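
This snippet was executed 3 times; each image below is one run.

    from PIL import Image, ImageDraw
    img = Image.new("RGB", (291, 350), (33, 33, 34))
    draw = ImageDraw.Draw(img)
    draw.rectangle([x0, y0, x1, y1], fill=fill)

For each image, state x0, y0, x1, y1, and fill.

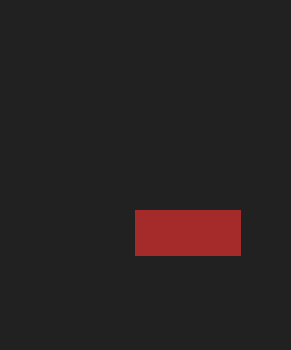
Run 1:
x0 = 135, y0 = 210, x1 = 240, y1 = 255, fill = 'brown'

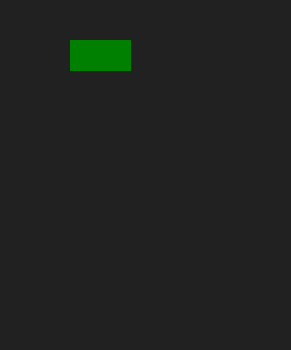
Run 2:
x0 = 70; y0 = 40; x1 = 130; y1 = 70; fill = 'green'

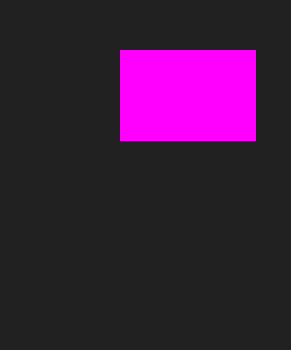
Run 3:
x0 = 120, y0 = 50, x1 = 255, y1 = 140, fill = 'magenta'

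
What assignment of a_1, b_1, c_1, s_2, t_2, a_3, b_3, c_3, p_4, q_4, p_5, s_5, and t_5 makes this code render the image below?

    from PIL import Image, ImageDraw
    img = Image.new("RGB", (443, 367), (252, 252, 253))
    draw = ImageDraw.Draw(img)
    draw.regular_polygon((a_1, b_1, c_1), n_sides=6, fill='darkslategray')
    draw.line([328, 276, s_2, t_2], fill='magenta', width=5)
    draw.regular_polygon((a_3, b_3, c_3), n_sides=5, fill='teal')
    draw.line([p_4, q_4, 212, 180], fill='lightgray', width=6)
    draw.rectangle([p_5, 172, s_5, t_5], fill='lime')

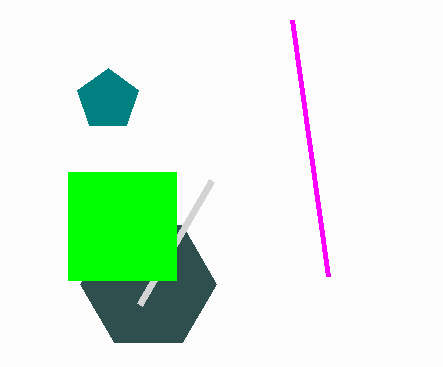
a_1 = 148; b_1 = 284; c_1 = 68; s_2 = 292; t_2 = 20; a_3 = 108; b_3 = 100; c_3 = 32; p_4 = 140; q_4 = 304; p_5 = 68; s_5 = 176; t_5 = 280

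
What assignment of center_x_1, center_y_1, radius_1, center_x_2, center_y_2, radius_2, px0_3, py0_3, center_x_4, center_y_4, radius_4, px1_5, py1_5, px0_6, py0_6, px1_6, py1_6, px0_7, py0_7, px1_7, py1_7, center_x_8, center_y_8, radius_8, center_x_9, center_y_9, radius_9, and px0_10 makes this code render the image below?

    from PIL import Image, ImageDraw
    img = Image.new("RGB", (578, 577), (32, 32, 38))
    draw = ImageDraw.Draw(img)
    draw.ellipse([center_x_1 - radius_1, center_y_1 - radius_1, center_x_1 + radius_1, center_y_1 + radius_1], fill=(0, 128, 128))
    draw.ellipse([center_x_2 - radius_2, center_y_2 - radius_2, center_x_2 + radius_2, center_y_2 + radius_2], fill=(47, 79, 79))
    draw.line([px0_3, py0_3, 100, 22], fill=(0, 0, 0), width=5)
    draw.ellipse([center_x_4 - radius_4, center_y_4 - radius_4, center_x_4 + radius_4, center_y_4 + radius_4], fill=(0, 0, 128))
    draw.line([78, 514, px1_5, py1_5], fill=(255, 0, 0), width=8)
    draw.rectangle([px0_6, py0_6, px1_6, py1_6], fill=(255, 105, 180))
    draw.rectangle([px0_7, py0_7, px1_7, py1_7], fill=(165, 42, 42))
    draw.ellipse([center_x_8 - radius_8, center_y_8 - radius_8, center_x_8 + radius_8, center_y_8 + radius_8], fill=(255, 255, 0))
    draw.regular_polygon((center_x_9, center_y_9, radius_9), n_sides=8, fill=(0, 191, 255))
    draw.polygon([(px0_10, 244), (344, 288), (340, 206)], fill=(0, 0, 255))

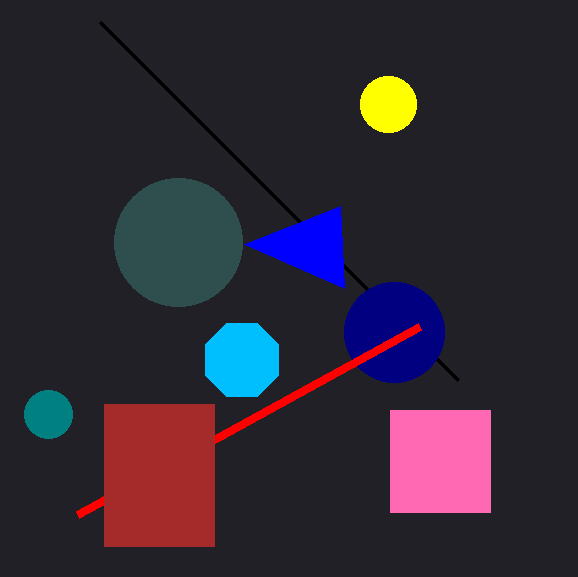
center_x_1 = 48, center_y_1 = 414, radius_1 = 24, center_x_2 = 178, center_y_2 = 242, radius_2 = 64, px0_3 = 458, py0_3 = 380, center_x_4 = 394, center_y_4 = 332, radius_4 = 50, px1_5 = 420, py1_5 = 326, px0_6 = 390, py0_6 = 410, px1_6 = 490, py1_6 = 512, px0_7 = 104, py0_7 = 404, px1_7 = 214, py1_7 = 546, center_x_8 = 388, center_y_8 = 104, radius_8 = 28, center_x_9 = 242, center_y_9 = 360, radius_9 = 40, px0_10 = 244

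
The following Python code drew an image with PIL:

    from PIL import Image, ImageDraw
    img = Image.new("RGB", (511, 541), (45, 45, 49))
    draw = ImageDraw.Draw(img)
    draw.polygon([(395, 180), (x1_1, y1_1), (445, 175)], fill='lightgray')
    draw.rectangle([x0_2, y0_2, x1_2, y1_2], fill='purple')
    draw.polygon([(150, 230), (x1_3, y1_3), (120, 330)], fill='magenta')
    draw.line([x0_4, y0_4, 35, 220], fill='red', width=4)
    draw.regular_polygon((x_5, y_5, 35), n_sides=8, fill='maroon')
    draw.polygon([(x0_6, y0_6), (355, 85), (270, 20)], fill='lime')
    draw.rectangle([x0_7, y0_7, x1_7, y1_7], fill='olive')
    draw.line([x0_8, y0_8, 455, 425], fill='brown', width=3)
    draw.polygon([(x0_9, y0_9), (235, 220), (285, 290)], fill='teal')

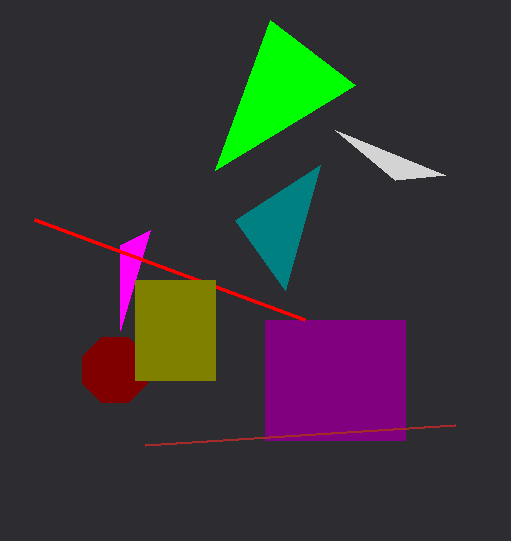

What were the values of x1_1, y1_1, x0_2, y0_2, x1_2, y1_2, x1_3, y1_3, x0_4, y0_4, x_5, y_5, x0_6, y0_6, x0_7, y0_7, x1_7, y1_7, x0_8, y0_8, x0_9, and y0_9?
x1_1 = 335, y1_1 = 130, x0_2 = 265, y0_2 = 320, x1_2 = 405, y1_2 = 440, x1_3 = 120, y1_3 = 245, x0_4 = 305, y0_4 = 320, x_5 = 115, y_5 = 370, x0_6 = 215, y0_6 = 170, x0_7 = 135, y0_7 = 280, x1_7 = 215, y1_7 = 380, x0_8 = 145, y0_8 = 445, x0_9 = 320, y0_9 = 165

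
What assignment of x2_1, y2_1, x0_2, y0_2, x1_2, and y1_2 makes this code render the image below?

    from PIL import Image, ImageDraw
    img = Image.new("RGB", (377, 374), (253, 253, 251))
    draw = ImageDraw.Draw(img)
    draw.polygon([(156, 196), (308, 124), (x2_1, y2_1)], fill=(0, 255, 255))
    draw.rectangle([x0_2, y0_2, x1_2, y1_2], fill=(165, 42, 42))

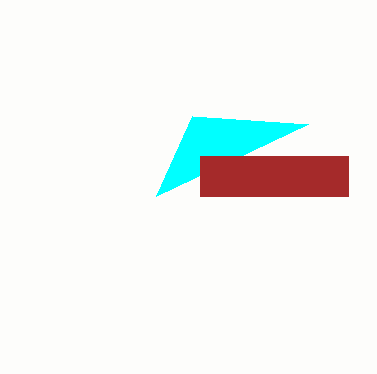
x2_1 = 192
y2_1 = 116
x0_2 = 200
y0_2 = 156
x1_2 = 348
y1_2 = 196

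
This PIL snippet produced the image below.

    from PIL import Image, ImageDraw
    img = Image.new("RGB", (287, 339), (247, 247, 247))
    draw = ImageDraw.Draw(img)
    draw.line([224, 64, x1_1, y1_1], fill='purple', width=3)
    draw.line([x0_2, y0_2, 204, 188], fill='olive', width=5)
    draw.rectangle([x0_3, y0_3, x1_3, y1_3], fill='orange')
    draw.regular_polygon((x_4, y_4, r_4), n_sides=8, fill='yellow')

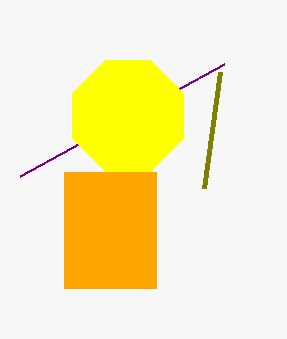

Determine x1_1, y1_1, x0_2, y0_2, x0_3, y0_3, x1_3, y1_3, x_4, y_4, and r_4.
x1_1 = 20; y1_1 = 176; x0_2 = 220; y0_2 = 72; x0_3 = 64; y0_3 = 172; x1_3 = 156; y1_3 = 288; x_4 = 128; y_4 = 116; r_4 = 60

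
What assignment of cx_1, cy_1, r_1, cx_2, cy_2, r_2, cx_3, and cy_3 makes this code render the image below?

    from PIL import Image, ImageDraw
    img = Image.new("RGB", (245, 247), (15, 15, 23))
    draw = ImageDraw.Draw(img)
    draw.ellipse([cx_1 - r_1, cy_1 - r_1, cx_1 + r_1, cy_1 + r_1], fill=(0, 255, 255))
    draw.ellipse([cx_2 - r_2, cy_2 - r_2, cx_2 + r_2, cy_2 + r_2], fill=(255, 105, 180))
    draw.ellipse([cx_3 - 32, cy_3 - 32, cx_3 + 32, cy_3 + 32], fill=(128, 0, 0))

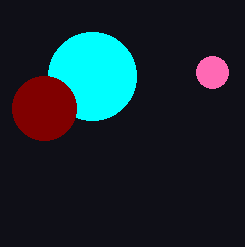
cx_1 = 92, cy_1 = 76, r_1 = 44, cx_2 = 212, cy_2 = 72, r_2 = 16, cx_3 = 44, cy_3 = 108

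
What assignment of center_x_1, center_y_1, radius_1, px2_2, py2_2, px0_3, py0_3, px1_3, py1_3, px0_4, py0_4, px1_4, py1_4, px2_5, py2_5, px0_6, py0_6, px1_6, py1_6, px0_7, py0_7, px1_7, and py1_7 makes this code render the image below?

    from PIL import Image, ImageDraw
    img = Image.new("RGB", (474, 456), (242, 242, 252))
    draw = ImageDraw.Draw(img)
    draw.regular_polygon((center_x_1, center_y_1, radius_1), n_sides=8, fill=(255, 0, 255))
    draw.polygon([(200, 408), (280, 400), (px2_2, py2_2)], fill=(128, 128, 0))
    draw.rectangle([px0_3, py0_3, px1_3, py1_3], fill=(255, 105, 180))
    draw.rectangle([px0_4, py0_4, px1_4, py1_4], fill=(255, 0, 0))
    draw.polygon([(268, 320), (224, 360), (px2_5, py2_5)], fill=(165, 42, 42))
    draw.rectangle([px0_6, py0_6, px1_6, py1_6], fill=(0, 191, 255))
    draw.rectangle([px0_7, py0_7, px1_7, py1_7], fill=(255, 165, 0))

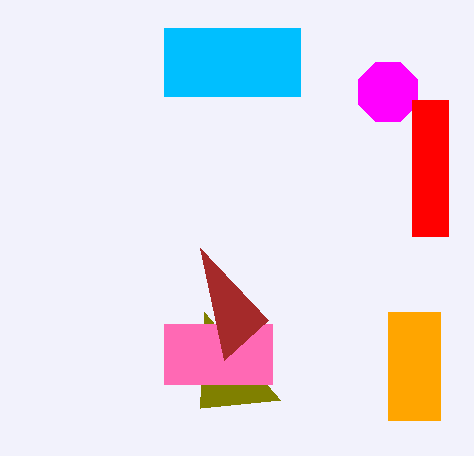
center_x_1 = 388; center_y_1 = 92; radius_1 = 32; px2_2 = 204; py2_2 = 312; px0_3 = 164; py0_3 = 324; px1_3 = 272; py1_3 = 384; px0_4 = 412; py0_4 = 100; px1_4 = 448; py1_4 = 236; px2_5 = 200; py2_5 = 248; px0_6 = 164; py0_6 = 28; px1_6 = 300; py1_6 = 96; px0_7 = 388; py0_7 = 312; px1_7 = 440; py1_7 = 420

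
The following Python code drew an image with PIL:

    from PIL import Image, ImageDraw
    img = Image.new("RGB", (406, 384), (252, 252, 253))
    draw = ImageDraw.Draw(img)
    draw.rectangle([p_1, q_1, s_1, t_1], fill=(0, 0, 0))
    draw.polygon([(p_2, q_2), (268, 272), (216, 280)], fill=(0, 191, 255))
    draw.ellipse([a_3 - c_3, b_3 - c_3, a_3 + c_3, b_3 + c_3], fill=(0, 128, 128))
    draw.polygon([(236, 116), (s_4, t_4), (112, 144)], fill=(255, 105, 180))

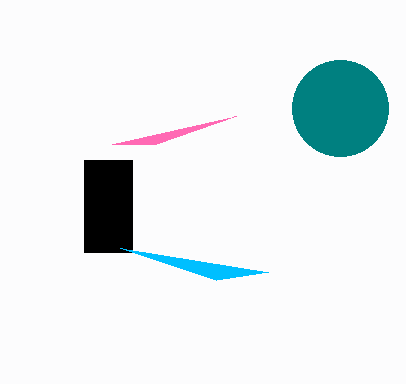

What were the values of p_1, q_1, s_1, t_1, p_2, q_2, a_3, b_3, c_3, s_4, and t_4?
p_1 = 84; q_1 = 160; s_1 = 132; t_1 = 252; p_2 = 120; q_2 = 248; a_3 = 340; b_3 = 108; c_3 = 48; s_4 = 156; t_4 = 144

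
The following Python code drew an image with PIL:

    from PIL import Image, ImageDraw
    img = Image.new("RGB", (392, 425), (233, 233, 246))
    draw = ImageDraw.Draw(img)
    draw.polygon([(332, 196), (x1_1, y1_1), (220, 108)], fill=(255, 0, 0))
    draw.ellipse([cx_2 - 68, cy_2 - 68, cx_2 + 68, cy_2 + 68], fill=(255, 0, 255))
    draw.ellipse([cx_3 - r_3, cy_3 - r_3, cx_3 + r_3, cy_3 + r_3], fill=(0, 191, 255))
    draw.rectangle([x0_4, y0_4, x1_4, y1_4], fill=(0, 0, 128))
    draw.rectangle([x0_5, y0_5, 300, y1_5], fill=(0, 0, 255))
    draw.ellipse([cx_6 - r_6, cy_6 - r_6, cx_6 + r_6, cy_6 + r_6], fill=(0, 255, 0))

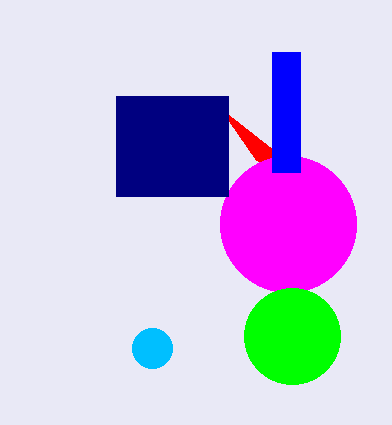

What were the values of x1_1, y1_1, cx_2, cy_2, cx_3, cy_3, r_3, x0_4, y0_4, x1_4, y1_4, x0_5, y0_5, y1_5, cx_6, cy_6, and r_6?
x1_1 = 256; y1_1 = 160; cx_2 = 288; cy_2 = 224; cx_3 = 152; cy_3 = 348; r_3 = 20; x0_4 = 116; y0_4 = 96; x1_4 = 228; y1_4 = 196; x0_5 = 272; y0_5 = 52; y1_5 = 172; cx_6 = 292; cy_6 = 336; r_6 = 48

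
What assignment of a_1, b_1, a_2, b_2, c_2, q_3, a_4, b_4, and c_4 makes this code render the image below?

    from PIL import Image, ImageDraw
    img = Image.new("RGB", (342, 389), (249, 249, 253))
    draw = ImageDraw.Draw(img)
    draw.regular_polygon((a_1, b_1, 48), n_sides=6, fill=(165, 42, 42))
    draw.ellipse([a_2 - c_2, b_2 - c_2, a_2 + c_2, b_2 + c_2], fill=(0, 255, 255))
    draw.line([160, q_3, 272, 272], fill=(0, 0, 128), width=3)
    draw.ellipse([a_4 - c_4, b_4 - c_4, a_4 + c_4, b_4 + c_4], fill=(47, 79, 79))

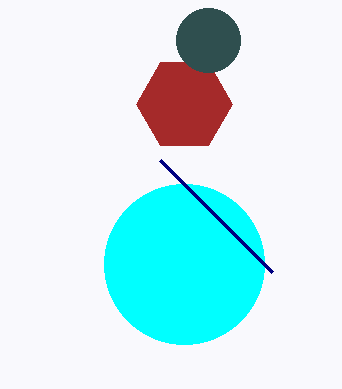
a_1 = 184; b_1 = 104; a_2 = 184; b_2 = 264; c_2 = 80; q_3 = 160; a_4 = 208; b_4 = 40; c_4 = 32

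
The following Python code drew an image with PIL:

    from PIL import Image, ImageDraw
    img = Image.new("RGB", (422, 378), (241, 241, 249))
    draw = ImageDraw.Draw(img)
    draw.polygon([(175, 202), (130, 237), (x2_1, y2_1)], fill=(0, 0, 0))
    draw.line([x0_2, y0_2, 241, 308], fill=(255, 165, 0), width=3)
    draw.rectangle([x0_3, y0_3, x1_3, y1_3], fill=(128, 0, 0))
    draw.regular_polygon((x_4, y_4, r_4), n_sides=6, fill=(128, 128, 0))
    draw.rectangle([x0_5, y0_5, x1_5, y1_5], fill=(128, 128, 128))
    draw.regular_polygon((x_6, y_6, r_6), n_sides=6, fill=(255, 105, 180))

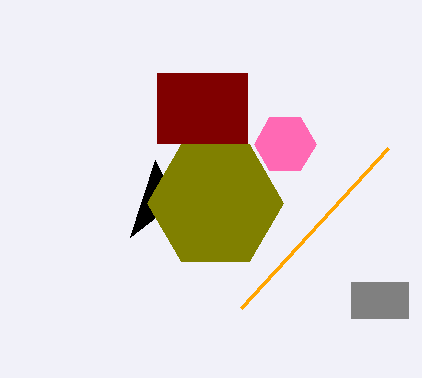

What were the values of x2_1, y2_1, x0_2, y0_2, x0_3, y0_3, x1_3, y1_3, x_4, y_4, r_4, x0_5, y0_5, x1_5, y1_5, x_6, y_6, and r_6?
x2_1 = 155; y2_1 = 160; x0_2 = 388; y0_2 = 148; x0_3 = 157; y0_3 = 73; x1_3 = 247; y1_3 = 143; x_4 = 215; y_4 = 203; r_4 = 68; x0_5 = 351; y0_5 = 282; x1_5 = 408; y1_5 = 318; x_6 = 285; y_6 = 144; r_6 = 31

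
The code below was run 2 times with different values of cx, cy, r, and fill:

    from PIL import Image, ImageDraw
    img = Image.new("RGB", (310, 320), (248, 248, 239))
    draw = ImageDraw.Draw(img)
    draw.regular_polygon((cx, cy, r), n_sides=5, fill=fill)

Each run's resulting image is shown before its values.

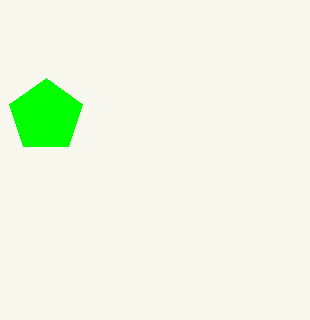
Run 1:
cx = 46
cy = 116
r = 38
fill = 'lime'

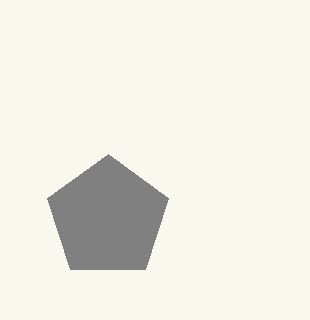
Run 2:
cx = 108, cy = 218, r = 64, fill = 'gray'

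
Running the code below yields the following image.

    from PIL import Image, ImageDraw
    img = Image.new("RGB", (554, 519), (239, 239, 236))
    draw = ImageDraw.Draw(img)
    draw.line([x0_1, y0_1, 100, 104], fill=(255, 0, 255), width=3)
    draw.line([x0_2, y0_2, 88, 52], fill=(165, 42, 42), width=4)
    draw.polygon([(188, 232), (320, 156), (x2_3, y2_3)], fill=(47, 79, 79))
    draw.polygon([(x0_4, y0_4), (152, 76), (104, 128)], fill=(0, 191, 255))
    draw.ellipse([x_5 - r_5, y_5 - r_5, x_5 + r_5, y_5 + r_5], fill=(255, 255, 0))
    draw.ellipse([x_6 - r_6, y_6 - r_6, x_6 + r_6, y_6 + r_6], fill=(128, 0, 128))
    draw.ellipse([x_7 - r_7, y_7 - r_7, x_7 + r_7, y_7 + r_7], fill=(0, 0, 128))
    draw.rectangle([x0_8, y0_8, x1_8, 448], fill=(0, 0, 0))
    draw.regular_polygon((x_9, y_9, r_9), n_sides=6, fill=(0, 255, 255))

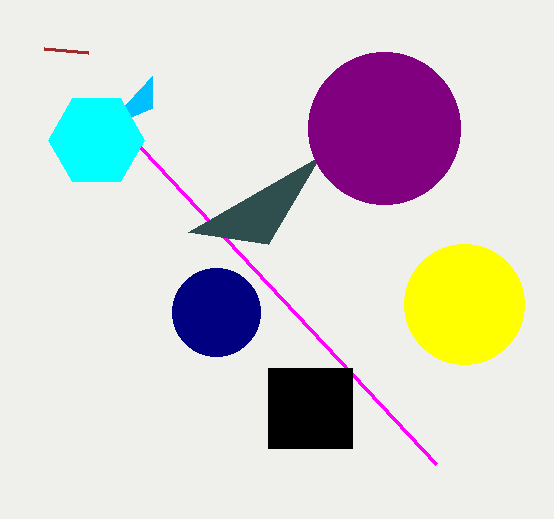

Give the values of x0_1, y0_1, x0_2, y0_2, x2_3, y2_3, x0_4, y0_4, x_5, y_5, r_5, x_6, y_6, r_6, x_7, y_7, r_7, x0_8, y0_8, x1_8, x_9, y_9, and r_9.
x0_1 = 436, y0_1 = 464, x0_2 = 44, y0_2 = 48, x2_3 = 268, y2_3 = 244, x0_4 = 152, y0_4 = 108, x_5 = 464, y_5 = 304, r_5 = 60, x_6 = 384, y_6 = 128, r_6 = 76, x_7 = 216, y_7 = 312, r_7 = 44, x0_8 = 268, y0_8 = 368, x1_8 = 352, x_9 = 96, y_9 = 140, r_9 = 48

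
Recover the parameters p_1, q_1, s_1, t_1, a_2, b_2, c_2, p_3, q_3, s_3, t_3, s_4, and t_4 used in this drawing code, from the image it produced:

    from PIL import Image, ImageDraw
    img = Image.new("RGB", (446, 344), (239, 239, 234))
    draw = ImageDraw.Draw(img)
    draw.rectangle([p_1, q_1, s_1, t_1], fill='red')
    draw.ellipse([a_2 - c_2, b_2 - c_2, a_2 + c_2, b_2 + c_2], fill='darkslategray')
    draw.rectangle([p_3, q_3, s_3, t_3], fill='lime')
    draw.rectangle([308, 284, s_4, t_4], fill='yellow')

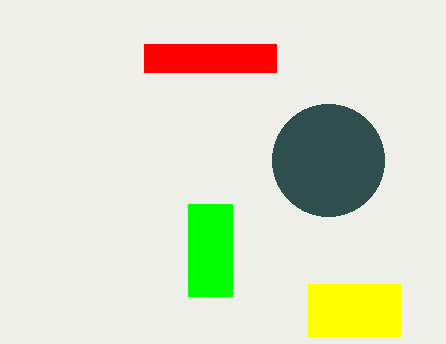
p_1 = 144; q_1 = 44; s_1 = 276; t_1 = 72; a_2 = 328; b_2 = 160; c_2 = 56; p_3 = 188; q_3 = 204; s_3 = 232; t_3 = 296; s_4 = 400; t_4 = 336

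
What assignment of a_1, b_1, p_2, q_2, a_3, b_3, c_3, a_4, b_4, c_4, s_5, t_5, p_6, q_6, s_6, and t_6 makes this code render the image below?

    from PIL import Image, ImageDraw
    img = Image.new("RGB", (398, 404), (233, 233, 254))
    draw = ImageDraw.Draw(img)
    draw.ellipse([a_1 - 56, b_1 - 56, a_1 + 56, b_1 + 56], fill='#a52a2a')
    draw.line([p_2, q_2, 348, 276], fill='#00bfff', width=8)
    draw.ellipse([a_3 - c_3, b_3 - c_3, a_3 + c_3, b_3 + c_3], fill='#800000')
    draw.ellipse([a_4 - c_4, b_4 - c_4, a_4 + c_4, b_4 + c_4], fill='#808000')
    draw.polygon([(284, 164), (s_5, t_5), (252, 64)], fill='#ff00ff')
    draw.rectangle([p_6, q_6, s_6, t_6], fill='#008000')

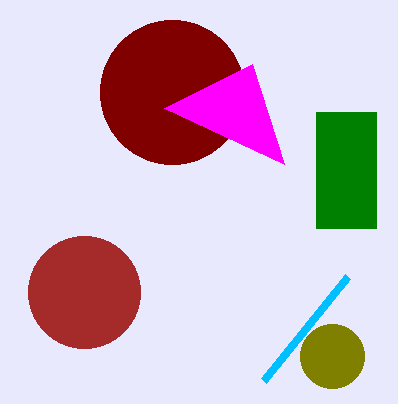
a_1 = 84, b_1 = 292, p_2 = 264, q_2 = 380, a_3 = 172, b_3 = 92, c_3 = 72, a_4 = 332, b_4 = 356, c_4 = 32, s_5 = 164, t_5 = 108, p_6 = 316, q_6 = 112, s_6 = 376, t_6 = 228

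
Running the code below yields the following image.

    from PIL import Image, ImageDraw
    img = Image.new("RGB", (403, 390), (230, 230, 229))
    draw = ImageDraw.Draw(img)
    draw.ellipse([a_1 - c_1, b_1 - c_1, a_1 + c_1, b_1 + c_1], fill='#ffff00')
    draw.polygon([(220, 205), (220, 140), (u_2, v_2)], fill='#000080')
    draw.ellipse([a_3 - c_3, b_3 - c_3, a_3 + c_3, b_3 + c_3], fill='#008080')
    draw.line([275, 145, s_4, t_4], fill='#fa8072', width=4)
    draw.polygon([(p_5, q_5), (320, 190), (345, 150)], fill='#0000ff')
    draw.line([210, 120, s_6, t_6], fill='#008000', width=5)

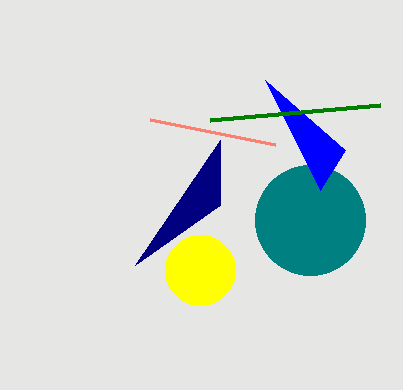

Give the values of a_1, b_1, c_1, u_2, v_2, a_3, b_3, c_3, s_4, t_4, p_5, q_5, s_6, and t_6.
a_1 = 200, b_1 = 270, c_1 = 35, u_2 = 135, v_2 = 265, a_3 = 310, b_3 = 220, c_3 = 55, s_4 = 150, t_4 = 120, p_5 = 265, q_5 = 80, s_6 = 380, t_6 = 105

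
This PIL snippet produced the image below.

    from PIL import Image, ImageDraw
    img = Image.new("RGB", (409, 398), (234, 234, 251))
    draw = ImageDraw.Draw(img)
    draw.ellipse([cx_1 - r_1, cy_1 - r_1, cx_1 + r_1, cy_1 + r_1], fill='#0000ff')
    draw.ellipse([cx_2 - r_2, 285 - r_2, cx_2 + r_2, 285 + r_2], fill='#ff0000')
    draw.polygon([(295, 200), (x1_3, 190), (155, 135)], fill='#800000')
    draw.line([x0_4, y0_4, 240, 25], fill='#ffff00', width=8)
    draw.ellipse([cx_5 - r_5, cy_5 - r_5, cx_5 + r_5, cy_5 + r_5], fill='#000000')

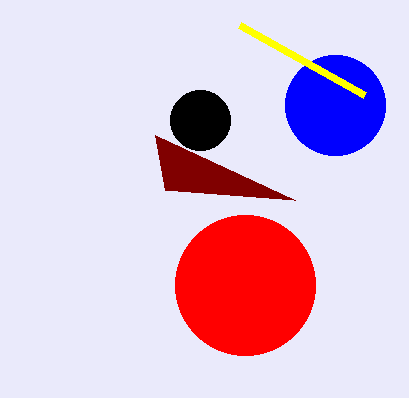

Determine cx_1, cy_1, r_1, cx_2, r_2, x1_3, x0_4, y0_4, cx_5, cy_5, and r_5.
cx_1 = 335, cy_1 = 105, r_1 = 50, cx_2 = 245, r_2 = 70, x1_3 = 165, x0_4 = 365, y0_4 = 95, cx_5 = 200, cy_5 = 120, r_5 = 30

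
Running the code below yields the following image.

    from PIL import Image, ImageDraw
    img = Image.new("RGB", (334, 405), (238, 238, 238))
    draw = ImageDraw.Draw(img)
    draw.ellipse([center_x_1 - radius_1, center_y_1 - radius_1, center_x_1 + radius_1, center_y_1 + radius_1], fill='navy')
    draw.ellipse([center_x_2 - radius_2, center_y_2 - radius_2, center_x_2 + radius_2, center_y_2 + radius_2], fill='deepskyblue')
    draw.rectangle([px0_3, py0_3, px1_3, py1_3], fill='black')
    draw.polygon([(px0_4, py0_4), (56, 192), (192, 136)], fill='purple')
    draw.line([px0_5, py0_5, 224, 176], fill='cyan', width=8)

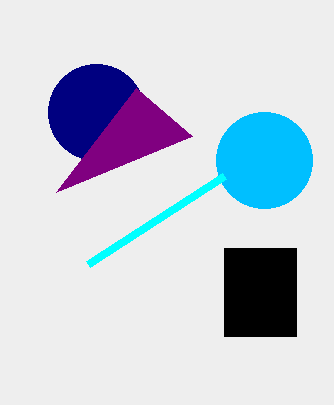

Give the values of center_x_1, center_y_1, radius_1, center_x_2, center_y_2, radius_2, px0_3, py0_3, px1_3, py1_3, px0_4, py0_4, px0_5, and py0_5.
center_x_1 = 96
center_y_1 = 112
radius_1 = 48
center_x_2 = 264
center_y_2 = 160
radius_2 = 48
px0_3 = 224
py0_3 = 248
px1_3 = 296
py1_3 = 336
px0_4 = 136
py0_4 = 88
px0_5 = 88
py0_5 = 264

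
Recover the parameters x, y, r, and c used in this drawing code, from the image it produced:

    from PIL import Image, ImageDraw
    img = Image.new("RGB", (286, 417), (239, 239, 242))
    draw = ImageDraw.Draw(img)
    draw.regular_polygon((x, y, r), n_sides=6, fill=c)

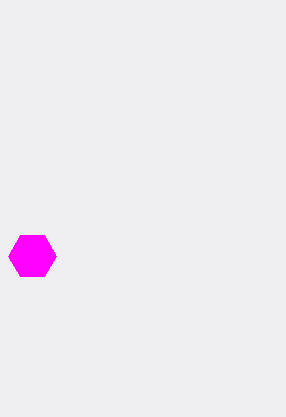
x = 32; y = 256; r = 24; c = 'magenta'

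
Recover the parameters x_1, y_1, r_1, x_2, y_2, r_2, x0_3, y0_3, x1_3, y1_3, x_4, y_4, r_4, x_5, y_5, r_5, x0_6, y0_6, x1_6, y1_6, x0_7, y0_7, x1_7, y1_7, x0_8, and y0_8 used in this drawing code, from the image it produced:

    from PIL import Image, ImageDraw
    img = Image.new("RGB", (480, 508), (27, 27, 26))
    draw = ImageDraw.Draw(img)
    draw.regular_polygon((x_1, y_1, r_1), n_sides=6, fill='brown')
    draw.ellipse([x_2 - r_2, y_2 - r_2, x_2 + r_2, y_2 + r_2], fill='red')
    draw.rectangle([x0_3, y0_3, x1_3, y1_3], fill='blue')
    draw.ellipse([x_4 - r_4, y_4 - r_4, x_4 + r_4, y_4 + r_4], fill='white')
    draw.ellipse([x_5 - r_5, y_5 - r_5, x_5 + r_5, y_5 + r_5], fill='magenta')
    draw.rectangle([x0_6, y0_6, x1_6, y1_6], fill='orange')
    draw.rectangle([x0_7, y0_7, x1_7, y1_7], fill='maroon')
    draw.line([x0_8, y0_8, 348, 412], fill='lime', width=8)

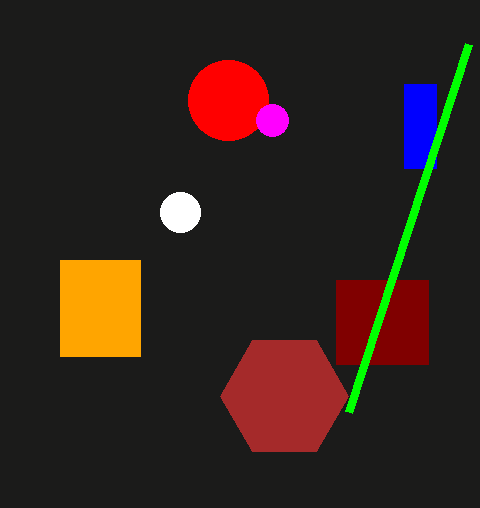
x_1 = 284
y_1 = 396
r_1 = 64
x_2 = 228
y_2 = 100
r_2 = 40
x0_3 = 404
y0_3 = 84
x1_3 = 436
y1_3 = 168
x_4 = 180
y_4 = 212
r_4 = 20
x_5 = 272
y_5 = 120
r_5 = 16
x0_6 = 60
y0_6 = 260
x1_6 = 140
y1_6 = 356
x0_7 = 336
y0_7 = 280
x1_7 = 428
y1_7 = 364
x0_8 = 468
y0_8 = 44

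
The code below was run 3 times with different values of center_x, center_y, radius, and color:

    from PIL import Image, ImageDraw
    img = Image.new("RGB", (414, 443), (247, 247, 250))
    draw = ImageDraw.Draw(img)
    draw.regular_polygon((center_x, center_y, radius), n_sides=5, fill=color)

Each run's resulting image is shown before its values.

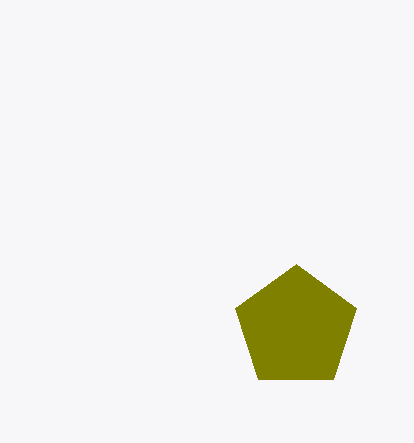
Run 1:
center_x = 296
center_y = 328
radius = 64
color = 'olive'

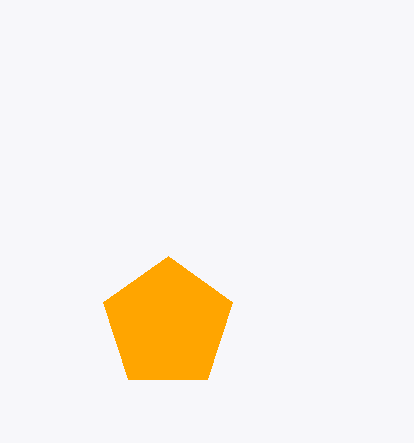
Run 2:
center_x = 168; center_y = 324; radius = 68; color = 'orange'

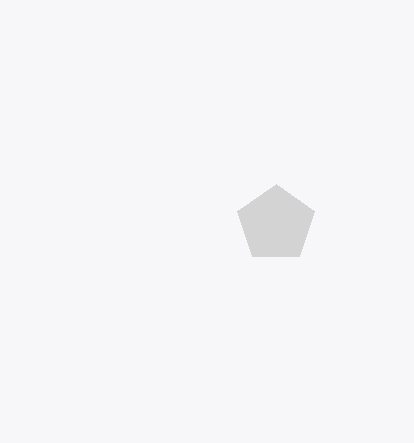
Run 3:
center_x = 276, center_y = 224, radius = 40, color = 'lightgray'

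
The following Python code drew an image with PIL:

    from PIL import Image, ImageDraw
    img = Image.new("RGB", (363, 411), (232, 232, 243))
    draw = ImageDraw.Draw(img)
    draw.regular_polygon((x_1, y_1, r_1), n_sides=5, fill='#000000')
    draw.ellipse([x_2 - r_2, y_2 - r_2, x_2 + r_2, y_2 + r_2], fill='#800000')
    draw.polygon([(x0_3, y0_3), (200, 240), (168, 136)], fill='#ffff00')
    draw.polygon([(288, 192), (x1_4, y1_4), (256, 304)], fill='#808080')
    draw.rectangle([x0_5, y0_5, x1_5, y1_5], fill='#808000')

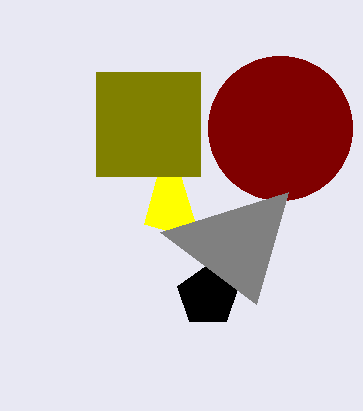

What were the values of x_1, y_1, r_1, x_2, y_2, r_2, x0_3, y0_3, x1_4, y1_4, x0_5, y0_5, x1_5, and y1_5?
x_1 = 208; y_1 = 296; r_1 = 32; x_2 = 280; y_2 = 128; r_2 = 72; x0_3 = 144; y0_3 = 224; x1_4 = 160; y1_4 = 232; x0_5 = 96; y0_5 = 72; x1_5 = 200; y1_5 = 176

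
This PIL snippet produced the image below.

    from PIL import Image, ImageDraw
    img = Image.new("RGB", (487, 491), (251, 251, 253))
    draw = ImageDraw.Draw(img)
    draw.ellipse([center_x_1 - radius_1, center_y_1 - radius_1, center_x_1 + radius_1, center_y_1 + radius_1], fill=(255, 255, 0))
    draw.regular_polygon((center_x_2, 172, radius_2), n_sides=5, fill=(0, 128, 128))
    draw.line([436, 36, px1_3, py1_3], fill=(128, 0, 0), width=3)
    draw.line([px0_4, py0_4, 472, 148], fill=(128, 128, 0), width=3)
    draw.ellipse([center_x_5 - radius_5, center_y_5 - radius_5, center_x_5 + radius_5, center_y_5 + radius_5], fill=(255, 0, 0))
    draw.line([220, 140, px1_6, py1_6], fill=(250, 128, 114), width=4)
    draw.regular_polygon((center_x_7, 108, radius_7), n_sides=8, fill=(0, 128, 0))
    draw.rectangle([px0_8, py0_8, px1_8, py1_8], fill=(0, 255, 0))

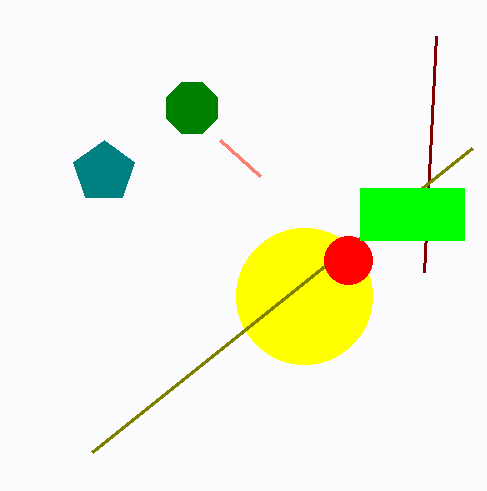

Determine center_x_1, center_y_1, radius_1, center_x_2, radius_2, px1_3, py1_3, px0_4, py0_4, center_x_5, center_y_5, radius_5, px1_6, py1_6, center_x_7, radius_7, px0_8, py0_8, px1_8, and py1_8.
center_x_1 = 304, center_y_1 = 296, radius_1 = 68, center_x_2 = 104, radius_2 = 32, px1_3 = 424, py1_3 = 272, px0_4 = 92, py0_4 = 452, center_x_5 = 348, center_y_5 = 260, radius_5 = 24, px1_6 = 260, py1_6 = 176, center_x_7 = 192, radius_7 = 28, px0_8 = 360, py0_8 = 188, px1_8 = 464, py1_8 = 240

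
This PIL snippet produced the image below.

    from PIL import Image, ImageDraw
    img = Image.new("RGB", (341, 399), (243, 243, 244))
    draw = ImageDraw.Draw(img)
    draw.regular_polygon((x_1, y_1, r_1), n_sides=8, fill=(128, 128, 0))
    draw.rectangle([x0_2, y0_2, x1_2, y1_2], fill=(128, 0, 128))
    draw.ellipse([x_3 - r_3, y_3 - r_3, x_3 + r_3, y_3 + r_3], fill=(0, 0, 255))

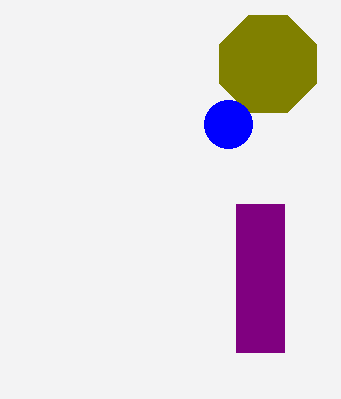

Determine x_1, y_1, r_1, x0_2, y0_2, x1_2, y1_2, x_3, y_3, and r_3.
x_1 = 268, y_1 = 64, r_1 = 52, x0_2 = 236, y0_2 = 204, x1_2 = 284, y1_2 = 352, x_3 = 228, y_3 = 124, r_3 = 24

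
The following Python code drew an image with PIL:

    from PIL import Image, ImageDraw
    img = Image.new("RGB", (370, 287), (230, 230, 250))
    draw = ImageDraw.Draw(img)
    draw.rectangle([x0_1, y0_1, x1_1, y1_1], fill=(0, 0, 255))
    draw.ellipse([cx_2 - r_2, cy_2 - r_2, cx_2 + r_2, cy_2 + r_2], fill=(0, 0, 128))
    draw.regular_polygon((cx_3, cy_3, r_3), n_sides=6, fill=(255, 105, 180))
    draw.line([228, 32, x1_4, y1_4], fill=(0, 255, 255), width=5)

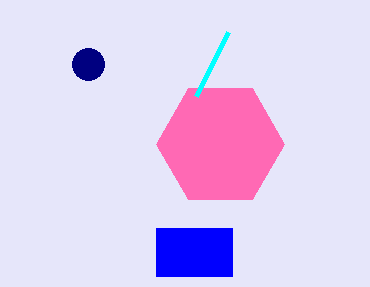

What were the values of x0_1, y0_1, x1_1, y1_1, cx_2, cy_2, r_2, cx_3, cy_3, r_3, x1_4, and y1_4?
x0_1 = 156; y0_1 = 228; x1_1 = 232; y1_1 = 276; cx_2 = 88; cy_2 = 64; r_2 = 16; cx_3 = 220; cy_3 = 144; r_3 = 64; x1_4 = 196; y1_4 = 96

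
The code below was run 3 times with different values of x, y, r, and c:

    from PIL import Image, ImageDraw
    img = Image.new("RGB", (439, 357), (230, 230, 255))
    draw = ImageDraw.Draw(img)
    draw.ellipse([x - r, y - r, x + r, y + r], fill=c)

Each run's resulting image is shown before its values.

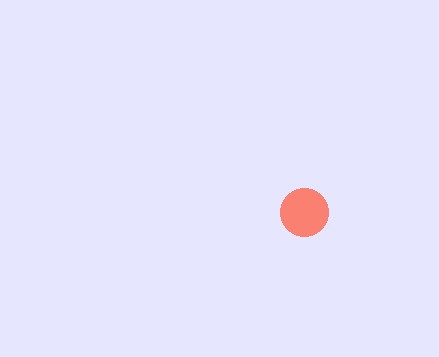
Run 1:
x = 304; y = 212; r = 24; c = 'salmon'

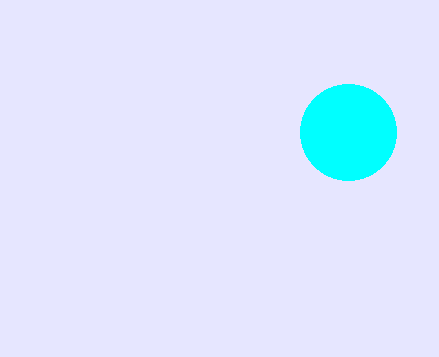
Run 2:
x = 348
y = 132
r = 48
c = 'cyan'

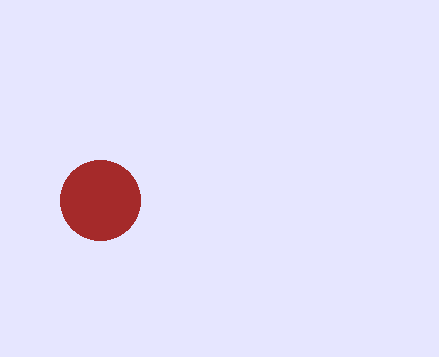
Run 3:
x = 100
y = 200
r = 40
c = 'brown'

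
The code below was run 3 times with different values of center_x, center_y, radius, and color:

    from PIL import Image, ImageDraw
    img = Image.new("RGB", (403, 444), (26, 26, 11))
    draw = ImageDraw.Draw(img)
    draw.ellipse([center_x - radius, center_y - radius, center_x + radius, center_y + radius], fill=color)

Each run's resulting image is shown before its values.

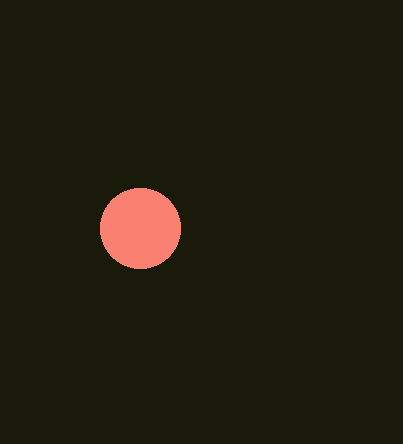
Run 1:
center_x = 140
center_y = 228
radius = 40
color = 'salmon'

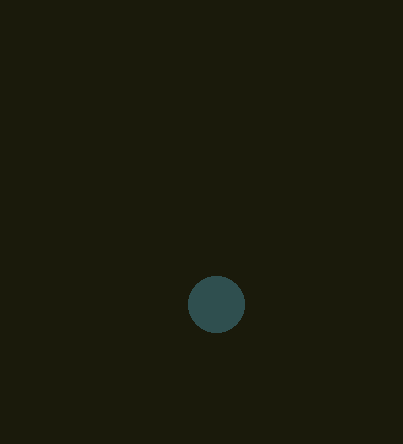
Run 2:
center_x = 216, center_y = 304, radius = 28, color = 'darkslategray'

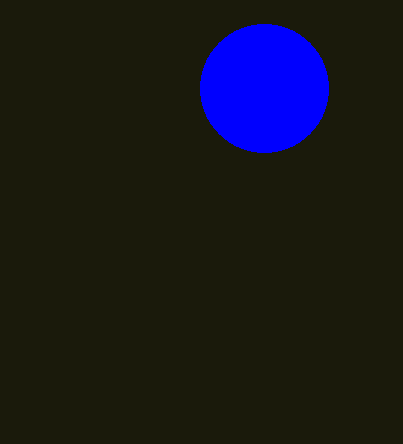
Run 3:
center_x = 264, center_y = 88, radius = 64, color = 'blue'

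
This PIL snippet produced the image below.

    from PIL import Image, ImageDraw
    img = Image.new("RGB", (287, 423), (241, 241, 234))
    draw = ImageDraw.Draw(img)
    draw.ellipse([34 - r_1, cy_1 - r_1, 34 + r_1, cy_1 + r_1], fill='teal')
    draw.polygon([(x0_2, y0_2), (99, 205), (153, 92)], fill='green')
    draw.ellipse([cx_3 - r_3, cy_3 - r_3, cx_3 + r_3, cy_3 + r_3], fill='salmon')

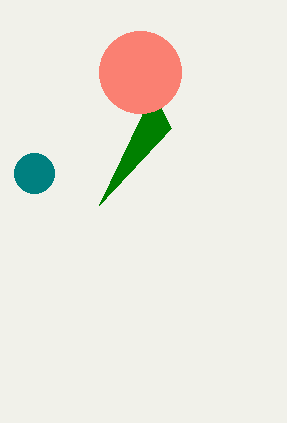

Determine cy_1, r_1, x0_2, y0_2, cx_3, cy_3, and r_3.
cy_1 = 173
r_1 = 20
x0_2 = 171
y0_2 = 128
cx_3 = 140
cy_3 = 72
r_3 = 41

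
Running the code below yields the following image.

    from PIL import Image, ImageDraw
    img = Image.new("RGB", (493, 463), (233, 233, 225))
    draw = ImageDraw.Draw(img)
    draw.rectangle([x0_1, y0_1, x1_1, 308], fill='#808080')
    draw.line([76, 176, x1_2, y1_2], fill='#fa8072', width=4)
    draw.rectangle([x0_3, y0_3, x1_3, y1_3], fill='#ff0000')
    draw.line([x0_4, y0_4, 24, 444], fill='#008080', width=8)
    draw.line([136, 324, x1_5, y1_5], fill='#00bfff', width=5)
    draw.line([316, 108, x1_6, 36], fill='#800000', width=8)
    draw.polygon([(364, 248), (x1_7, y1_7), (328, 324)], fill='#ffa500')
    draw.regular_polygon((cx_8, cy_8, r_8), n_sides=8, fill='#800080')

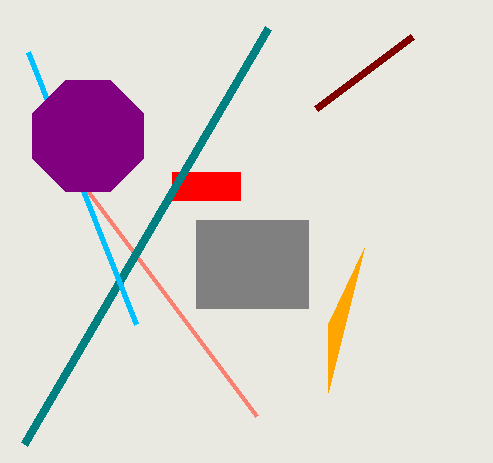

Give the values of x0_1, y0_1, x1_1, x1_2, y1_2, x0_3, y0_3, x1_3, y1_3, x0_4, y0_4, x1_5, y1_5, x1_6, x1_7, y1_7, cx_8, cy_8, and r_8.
x0_1 = 196, y0_1 = 220, x1_1 = 308, x1_2 = 256, y1_2 = 416, x0_3 = 172, y0_3 = 172, x1_3 = 240, y1_3 = 200, x0_4 = 268, y0_4 = 28, x1_5 = 28, y1_5 = 52, x1_6 = 412, x1_7 = 328, y1_7 = 392, cx_8 = 88, cy_8 = 136, r_8 = 60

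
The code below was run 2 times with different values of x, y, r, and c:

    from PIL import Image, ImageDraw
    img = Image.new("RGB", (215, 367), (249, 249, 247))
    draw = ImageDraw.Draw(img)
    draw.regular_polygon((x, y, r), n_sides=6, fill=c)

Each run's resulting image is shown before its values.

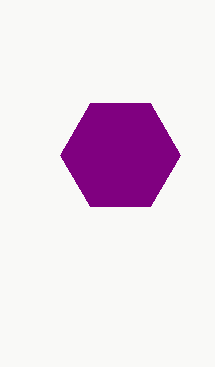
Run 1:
x = 120; y = 155; r = 60; c = 'purple'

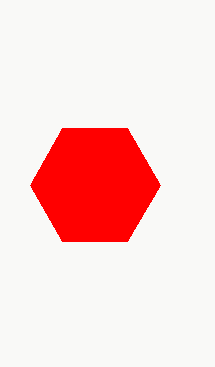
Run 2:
x = 95; y = 185; r = 65; c = 'red'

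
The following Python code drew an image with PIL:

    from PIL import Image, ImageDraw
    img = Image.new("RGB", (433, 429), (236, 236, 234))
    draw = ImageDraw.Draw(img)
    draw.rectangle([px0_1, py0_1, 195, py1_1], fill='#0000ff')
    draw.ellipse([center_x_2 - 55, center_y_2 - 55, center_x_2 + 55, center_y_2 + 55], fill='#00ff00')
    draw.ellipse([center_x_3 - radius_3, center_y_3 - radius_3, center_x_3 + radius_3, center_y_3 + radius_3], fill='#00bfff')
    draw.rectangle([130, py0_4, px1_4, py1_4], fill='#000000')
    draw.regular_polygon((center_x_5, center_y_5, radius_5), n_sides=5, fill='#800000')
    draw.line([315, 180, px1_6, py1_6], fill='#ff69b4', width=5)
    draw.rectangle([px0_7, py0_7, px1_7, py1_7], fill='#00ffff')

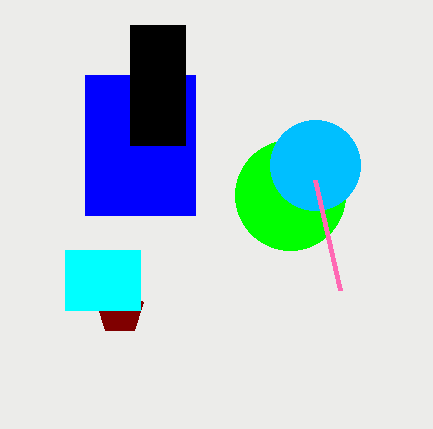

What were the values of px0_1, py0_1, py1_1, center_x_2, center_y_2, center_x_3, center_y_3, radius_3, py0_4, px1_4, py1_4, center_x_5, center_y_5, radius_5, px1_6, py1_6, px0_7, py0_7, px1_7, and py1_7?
px0_1 = 85
py0_1 = 75
py1_1 = 215
center_x_2 = 290
center_y_2 = 195
center_x_3 = 315
center_y_3 = 165
radius_3 = 45
py0_4 = 25
px1_4 = 185
py1_4 = 145
center_x_5 = 120
center_y_5 = 310
radius_5 = 25
px1_6 = 340
py1_6 = 290
px0_7 = 65
py0_7 = 250
px1_7 = 140
py1_7 = 310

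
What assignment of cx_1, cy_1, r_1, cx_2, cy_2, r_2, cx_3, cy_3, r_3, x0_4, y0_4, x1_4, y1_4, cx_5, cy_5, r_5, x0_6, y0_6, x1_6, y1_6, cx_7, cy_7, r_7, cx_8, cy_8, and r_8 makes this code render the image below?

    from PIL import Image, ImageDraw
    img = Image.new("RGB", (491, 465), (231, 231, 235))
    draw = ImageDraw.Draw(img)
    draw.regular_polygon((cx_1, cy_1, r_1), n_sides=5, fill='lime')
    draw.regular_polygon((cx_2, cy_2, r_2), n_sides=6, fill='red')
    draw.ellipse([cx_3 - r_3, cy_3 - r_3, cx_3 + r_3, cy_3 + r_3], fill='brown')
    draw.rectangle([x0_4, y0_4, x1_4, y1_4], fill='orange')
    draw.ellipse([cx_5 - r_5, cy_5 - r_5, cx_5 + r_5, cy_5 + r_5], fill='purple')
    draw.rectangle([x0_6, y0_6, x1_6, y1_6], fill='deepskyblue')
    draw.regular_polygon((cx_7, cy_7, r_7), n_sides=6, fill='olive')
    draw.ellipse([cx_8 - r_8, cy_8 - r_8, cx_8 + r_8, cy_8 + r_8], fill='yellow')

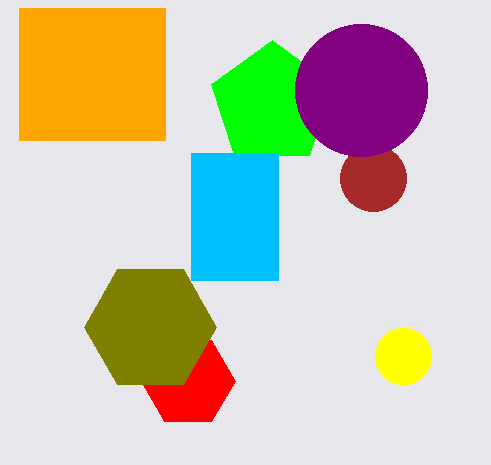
cx_1 = 272, cy_1 = 104, r_1 = 64, cx_2 = 188, cy_2 = 381, r_2 = 47, cx_3 = 373, cy_3 = 178, r_3 = 33, x0_4 = 19, y0_4 = 8, x1_4 = 165, y1_4 = 140, cx_5 = 361, cy_5 = 90, r_5 = 66, x0_6 = 191, y0_6 = 153, x1_6 = 278, y1_6 = 280, cx_7 = 150, cy_7 = 327, r_7 = 66, cx_8 = 403, cy_8 = 356, r_8 = 28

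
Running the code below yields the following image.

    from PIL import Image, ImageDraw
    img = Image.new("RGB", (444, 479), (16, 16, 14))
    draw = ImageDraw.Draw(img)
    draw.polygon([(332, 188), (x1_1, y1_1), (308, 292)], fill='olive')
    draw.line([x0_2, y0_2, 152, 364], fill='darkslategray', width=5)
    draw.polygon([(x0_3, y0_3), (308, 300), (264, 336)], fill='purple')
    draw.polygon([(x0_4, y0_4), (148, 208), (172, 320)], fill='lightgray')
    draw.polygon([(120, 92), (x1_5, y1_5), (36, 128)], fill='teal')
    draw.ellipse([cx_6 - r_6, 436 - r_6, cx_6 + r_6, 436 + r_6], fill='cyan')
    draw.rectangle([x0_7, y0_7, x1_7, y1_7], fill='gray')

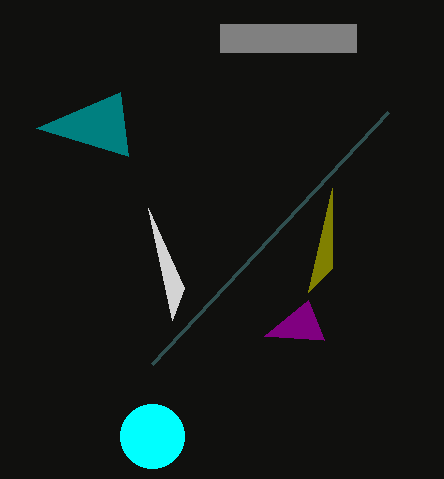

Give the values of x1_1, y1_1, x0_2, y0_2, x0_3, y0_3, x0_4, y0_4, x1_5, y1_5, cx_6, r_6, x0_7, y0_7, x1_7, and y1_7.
x1_1 = 332; y1_1 = 268; x0_2 = 388; y0_2 = 112; x0_3 = 324; y0_3 = 340; x0_4 = 184; y0_4 = 288; x1_5 = 128; y1_5 = 156; cx_6 = 152; r_6 = 32; x0_7 = 220; y0_7 = 24; x1_7 = 356; y1_7 = 52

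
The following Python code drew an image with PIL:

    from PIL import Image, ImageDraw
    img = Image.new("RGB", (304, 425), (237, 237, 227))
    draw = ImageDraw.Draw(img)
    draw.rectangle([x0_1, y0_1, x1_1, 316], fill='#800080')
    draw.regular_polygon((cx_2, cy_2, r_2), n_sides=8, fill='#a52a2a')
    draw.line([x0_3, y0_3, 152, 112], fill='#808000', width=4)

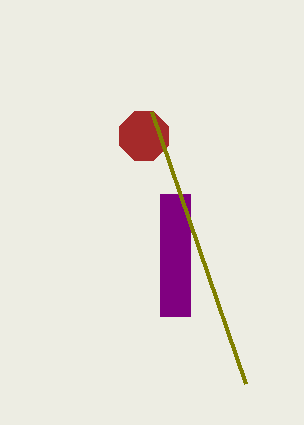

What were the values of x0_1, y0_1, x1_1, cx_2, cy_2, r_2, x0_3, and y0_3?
x0_1 = 160; y0_1 = 194; x1_1 = 190; cx_2 = 144; cy_2 = 136; r_2 = 26; x0_3 = 246; y0_3 = 384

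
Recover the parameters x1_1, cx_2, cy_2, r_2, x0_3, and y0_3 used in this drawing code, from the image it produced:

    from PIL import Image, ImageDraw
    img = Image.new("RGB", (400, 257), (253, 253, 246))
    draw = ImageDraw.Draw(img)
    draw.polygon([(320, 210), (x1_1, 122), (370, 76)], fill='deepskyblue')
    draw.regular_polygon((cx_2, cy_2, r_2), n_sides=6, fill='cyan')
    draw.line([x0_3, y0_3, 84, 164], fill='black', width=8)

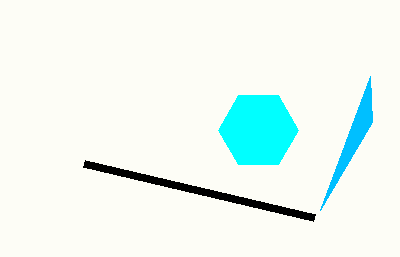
x1_1 = 372; cx_2 = 258; cy_2 = 130; r_2 = 40; x0_3 = 314; y0_3 = 218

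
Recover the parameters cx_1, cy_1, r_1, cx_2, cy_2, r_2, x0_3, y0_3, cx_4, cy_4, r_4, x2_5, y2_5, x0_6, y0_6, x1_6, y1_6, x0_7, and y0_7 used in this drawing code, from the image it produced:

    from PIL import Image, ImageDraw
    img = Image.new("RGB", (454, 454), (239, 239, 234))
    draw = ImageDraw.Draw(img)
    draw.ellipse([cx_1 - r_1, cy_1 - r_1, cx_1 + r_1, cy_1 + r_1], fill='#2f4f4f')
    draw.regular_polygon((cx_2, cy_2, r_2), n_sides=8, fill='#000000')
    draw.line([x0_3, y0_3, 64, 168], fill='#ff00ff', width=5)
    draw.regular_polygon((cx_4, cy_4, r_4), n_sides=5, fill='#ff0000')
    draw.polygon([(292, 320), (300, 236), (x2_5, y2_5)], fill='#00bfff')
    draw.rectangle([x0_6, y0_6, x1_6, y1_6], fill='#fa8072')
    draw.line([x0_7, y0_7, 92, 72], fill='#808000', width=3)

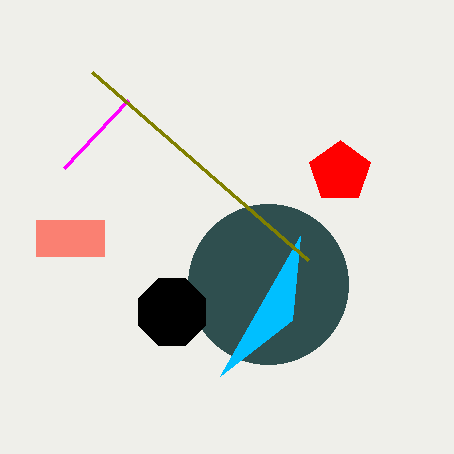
cx_1 = 268, cy_1 = 284, r_1 = 80, cx_2 = 172, cy_2 = 312, r_2 = 36, x0_3 = 128, y0_3 = 100, cx_4 = 340, cy_4 = 172, r_4 = 32, x2_5 = 220, y2_5 = 376, x0_6 = 36, y0_6 = 220, x1_6 = 104, y1_6 = 256, x0_7 = 308, y0_7 = 260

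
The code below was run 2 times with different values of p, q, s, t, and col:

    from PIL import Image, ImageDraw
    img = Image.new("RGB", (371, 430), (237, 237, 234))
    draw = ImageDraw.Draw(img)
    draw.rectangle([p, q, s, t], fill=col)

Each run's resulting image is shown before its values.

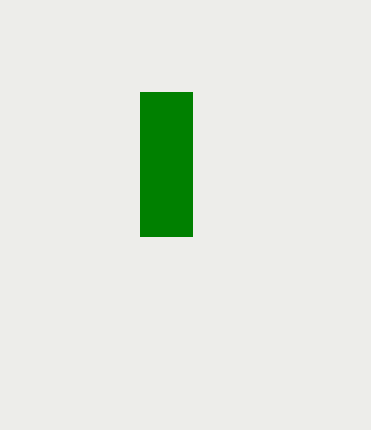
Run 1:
p = 140
q = 92
s = 192
t = 236
col = 'green'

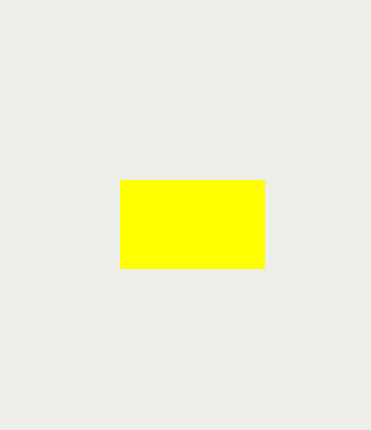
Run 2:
p = 120; q = 180; s = 264; t = 268; col = 'yellow'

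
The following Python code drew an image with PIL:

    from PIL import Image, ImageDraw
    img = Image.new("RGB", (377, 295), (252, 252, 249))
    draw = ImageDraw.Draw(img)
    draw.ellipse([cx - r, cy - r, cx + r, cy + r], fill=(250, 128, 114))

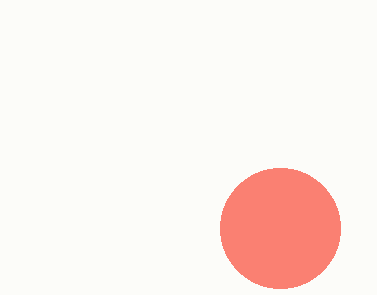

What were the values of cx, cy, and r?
cx = 280, cy = 228, r = 60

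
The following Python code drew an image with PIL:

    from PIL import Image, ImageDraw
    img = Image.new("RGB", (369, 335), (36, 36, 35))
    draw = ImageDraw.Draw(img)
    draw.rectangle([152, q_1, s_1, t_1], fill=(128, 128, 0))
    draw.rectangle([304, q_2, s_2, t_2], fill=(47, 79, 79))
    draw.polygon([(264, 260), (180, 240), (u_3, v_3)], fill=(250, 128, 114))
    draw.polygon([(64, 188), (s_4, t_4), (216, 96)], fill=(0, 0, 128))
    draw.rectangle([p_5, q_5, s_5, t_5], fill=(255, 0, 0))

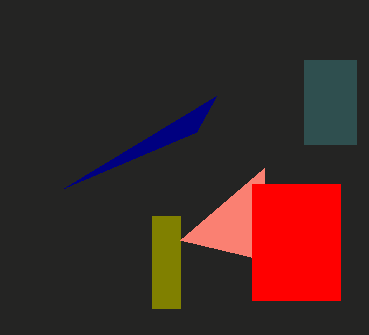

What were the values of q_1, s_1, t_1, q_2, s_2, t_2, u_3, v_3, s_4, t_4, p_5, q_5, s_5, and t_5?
q_1 = 216, s_1 = 180, t_1 = 308, q_2 = 60, s_2 = 356, t_2 = 144, u_3 = 264, v_3 = 168, s_4 = 196, t_4 = 132, p_5 = 252, q_5 = 184, s_5 = 340, t_5 = 300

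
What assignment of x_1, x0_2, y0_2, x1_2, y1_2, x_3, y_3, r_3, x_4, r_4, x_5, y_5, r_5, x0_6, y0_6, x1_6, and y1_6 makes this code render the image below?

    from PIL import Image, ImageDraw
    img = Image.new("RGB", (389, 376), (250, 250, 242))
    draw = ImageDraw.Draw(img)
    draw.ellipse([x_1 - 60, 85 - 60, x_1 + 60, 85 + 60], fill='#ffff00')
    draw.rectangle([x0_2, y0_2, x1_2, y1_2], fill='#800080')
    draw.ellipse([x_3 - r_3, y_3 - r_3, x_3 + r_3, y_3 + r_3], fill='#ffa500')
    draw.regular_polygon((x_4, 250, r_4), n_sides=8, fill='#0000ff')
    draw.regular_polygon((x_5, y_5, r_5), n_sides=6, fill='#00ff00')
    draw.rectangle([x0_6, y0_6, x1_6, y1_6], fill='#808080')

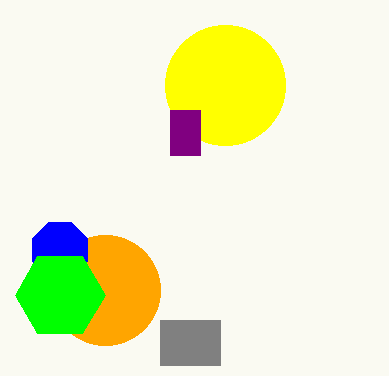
x_1 = 225, x0_2 = 170, y0_2 = 110, x1_2 = 200, y1_2 = 155, x_3 = 105, y_3 = 290, r_3 = 55, x_4 = 60, r_4 = 30, x_5 = 60, y_5 = 295, r_5 = 45, x0_6 = 160, y0_6 = 320, x1_6 = 220, y1_6 = 365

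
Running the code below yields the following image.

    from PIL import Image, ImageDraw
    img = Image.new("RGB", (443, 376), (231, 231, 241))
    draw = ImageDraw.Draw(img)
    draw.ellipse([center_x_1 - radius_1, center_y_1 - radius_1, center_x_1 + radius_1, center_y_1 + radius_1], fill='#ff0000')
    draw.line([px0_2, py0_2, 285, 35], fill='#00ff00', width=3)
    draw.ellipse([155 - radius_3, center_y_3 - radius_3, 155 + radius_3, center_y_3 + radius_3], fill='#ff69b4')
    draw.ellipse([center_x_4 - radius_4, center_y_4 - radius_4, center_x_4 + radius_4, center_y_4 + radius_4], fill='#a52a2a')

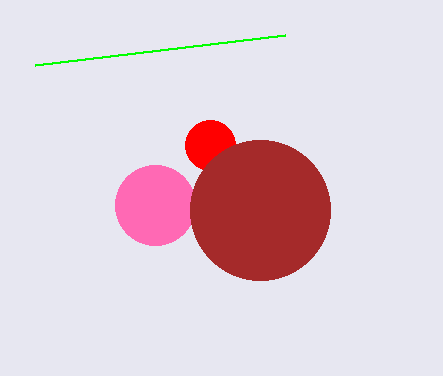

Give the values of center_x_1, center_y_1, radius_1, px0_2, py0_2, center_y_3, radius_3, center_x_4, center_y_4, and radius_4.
center_x_1 = 210, center_y_1 = 145, radius_1 = 25, px0_2 = 35, py0_2 = 65, center_y_3 = 205, radius_3 = 40, center_x_4 = 260, center_y_4 = 210, radius_4 = 70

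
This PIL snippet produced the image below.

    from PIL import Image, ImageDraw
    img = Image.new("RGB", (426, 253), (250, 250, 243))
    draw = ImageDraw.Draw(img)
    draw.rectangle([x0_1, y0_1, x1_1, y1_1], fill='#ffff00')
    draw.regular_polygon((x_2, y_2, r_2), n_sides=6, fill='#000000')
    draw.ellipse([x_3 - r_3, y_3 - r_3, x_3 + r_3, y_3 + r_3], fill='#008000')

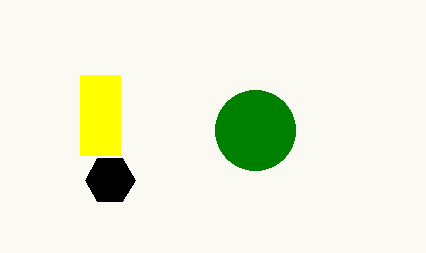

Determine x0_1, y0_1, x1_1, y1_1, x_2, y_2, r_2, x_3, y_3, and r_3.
x0_1 = 80; y0_1 = 75; x1_1 = 120; y1_1 = 155; x_2 = 110; y_2 = 180; r_2 = 25; x_3 = 255; y_3 = 130; r_3 = 40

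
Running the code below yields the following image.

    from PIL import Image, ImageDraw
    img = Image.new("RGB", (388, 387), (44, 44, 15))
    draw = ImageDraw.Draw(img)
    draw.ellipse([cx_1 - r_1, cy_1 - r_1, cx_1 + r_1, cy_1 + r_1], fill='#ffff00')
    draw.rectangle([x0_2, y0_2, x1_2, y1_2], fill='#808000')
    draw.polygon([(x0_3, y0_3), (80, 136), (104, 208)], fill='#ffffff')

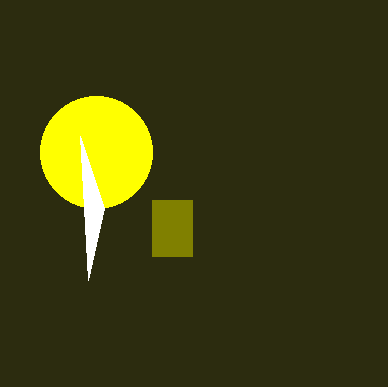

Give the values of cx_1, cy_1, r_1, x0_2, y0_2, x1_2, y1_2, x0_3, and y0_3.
cx_1 = 96, cy_1 = 152, r_1 = 56, x0_2 = 152, y0_2 = 200, x1_2 = 192, y1_2 = 256, x0_3 = 88, y0_3 = 280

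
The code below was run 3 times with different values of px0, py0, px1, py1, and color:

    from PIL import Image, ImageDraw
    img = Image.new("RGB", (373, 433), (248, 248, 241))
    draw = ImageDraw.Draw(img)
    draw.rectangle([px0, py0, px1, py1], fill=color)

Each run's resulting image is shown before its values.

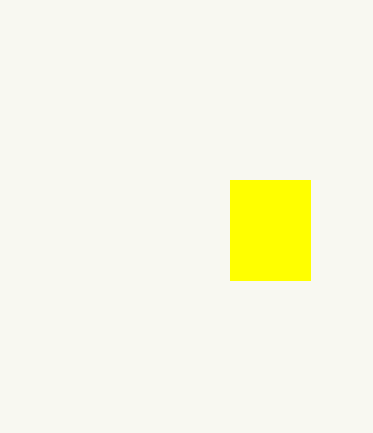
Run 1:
px0 = 230; py0 = 180; px1 = 310; py1 = 280; color = 'yellow'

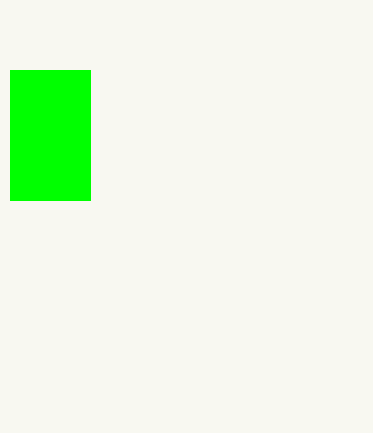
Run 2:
px0 = 10; py0 = 70; px1 = 90; py1 = 200; color = 'lime'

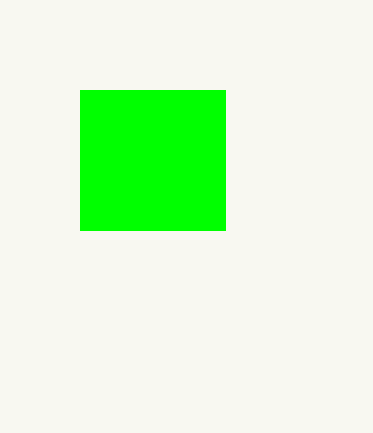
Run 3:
px0 = 80
py0 = 90
px1 = 225
py1 = 230
color = 'lime'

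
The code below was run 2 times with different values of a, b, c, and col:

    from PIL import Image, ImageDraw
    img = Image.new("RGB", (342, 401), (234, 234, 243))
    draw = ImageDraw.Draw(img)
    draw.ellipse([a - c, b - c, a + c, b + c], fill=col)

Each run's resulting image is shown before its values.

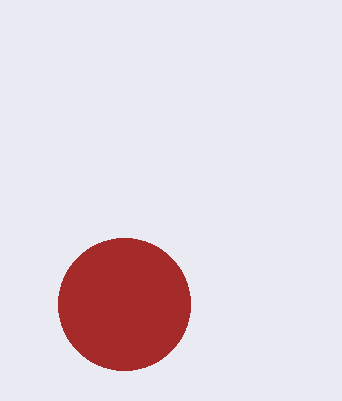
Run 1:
a = 124
b = 304
c = 66
col = 'brown'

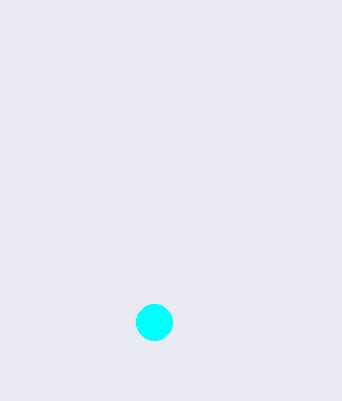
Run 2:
a = 154
b = 322
c = 18
col = 'cyan'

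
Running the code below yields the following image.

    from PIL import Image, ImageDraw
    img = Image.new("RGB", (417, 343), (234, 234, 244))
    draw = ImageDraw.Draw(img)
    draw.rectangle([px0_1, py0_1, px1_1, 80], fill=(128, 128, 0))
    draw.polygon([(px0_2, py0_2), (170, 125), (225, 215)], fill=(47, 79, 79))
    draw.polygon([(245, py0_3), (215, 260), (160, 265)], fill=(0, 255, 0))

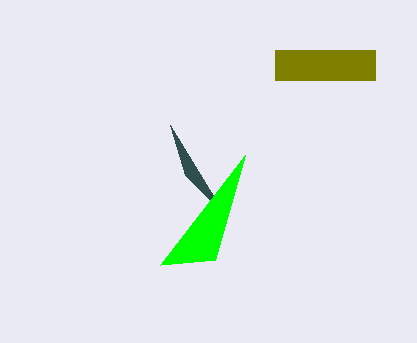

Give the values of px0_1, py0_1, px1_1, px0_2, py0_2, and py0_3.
px0_1 = 275; py0_1 = 50; px1_1 = 375; px0_2 = 185; py0_2 = 175; py0_3 = 155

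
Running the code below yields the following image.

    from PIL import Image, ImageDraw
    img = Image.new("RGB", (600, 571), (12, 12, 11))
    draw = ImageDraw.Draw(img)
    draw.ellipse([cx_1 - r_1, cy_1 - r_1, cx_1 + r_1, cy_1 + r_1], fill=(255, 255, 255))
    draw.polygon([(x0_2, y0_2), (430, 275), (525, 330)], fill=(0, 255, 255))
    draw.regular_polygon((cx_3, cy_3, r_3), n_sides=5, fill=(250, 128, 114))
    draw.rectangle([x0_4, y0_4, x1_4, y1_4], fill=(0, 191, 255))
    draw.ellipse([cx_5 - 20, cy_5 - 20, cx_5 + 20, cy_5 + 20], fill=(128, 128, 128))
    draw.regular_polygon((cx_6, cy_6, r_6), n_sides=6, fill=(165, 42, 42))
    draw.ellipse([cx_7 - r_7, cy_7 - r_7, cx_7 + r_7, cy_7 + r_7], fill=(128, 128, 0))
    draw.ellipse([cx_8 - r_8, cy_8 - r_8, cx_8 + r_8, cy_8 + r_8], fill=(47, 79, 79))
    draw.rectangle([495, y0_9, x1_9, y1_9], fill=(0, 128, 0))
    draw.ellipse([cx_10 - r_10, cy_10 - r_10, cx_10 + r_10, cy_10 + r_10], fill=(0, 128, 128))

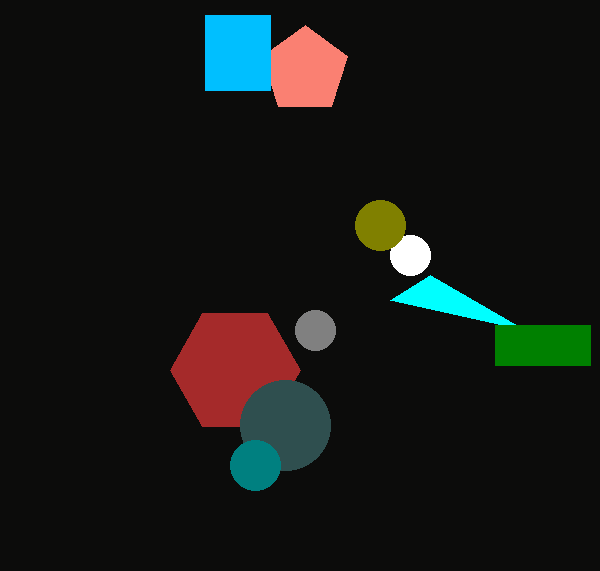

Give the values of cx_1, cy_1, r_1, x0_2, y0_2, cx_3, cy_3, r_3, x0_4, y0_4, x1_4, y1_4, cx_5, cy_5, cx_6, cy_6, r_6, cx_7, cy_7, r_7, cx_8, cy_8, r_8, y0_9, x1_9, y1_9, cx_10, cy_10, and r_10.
cx_1 = 410, cy_1 = 255, r_1 = 20, x0_2 = 390, y0_2 = 300, cx_3 = 305, cy_3 = 70, r_3 = 45, x0_4 = 205, y0_4 = 15, x1_4 = 270, y1_4 = 90, cx_5 = 315, cy_5 = 330, cx_6 = 235, cy_6 = 370, r_6 = 65, cx_7 = 380, cy_7 = 225, r_7 = 25, cx_8 = 285, cy_8 = 425, r_8 = 45, y0_9 = 325, x1_9 = 590, y1_9 = 365, cx_10 = 255, cy_10 = 465, r_10 = 25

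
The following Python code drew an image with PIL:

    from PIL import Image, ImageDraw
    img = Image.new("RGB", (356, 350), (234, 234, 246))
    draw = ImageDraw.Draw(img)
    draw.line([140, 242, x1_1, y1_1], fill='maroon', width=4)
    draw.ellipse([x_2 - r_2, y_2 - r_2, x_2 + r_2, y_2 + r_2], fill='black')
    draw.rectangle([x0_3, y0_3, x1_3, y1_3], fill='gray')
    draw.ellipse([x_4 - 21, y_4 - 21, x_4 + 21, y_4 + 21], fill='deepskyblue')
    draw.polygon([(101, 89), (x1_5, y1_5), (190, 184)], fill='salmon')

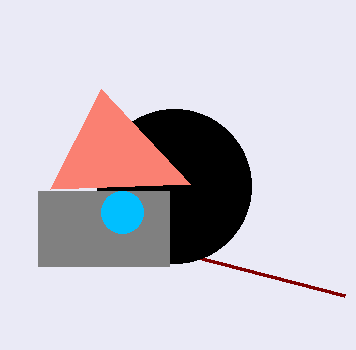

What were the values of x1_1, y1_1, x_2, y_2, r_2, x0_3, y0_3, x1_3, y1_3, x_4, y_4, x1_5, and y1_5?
x1_1 = 344
y1_1 = 295
x_2 = 174
y_2 = 186
r_2 = 77
x0_3 = 38
y0_3 = 191
x1_3 = 169
y1_3 = 266
x_4 = 122
y_4 = 212
x1_5 = 50
y1_5 = 189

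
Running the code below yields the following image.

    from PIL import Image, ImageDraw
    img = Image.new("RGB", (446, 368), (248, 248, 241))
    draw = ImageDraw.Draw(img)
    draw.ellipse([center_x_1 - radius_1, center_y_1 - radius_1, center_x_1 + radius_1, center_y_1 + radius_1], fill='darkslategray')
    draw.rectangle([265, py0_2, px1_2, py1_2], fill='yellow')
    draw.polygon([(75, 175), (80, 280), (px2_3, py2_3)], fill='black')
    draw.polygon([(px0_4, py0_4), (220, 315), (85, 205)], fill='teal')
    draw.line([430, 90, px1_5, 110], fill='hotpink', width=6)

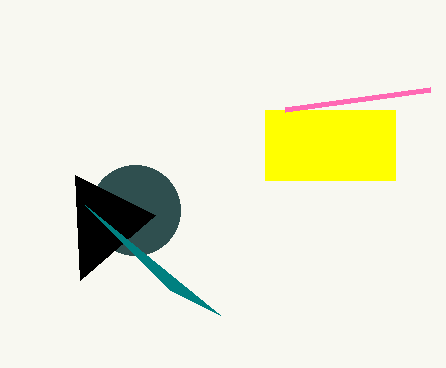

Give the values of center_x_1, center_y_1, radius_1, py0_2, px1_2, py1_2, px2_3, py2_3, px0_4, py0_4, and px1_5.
center_x_1 = 135; center_y_1 = 210; radius_1 = 45; py0_2 = 110; px1_2 = 395; py1_2 = 180; px2_3 = 155; py2_3 = 215; px0_4 = 170; py0_4 = 290; px1_5 = 285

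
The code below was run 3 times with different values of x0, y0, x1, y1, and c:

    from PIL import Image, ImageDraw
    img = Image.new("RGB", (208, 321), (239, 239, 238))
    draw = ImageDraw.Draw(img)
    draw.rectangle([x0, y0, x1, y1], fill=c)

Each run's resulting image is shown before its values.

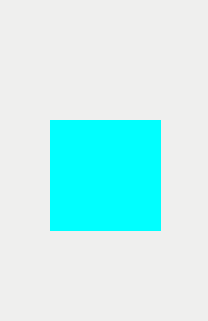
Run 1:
x0 = 50; y0 = 120; x1 = 160; y1 = 230; c = 'cyan'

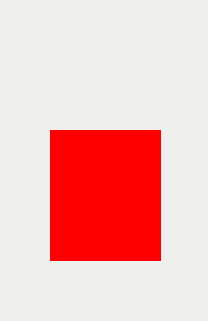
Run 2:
x0 = 50, y0 = 130, x1 = 160, y1 = 260, c = 'red'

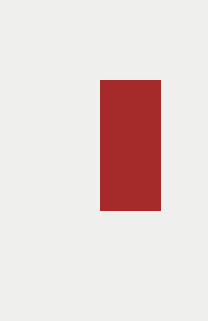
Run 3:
x0 = 100, y0 = 80, x1 = 160, y1 = 210, c = 'brown'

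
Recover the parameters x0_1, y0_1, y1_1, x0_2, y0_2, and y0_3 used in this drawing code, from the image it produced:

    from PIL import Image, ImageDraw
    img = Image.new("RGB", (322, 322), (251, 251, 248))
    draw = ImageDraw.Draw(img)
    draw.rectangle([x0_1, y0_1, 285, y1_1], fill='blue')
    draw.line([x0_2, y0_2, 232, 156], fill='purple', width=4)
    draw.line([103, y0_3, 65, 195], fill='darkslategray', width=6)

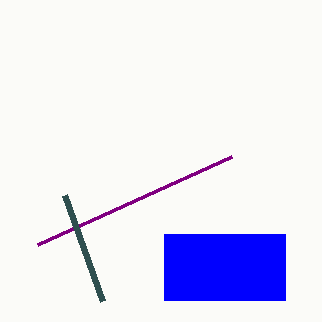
x0_1 = 164
y0_1 = 234
y1_1 = 300
x0_2 = 38
y0_2 = 244
y0_3 = 301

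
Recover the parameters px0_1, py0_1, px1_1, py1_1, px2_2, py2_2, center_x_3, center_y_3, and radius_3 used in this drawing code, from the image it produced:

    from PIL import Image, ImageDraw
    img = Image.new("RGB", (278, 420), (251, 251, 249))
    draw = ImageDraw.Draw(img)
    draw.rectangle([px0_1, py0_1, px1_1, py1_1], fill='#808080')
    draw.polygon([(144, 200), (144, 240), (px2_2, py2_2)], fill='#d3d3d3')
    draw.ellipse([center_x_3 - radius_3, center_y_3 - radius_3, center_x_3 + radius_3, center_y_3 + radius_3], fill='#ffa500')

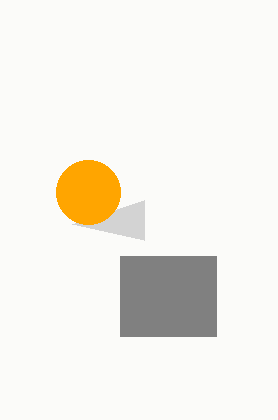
px0_1 = 120
py0_1 = 256
px1_1 = 216
py1_1 = 336
px2_2 = 72
py2_2 = 224
center_x_3 = 88
center_y_3 = 192
radius_3 = 32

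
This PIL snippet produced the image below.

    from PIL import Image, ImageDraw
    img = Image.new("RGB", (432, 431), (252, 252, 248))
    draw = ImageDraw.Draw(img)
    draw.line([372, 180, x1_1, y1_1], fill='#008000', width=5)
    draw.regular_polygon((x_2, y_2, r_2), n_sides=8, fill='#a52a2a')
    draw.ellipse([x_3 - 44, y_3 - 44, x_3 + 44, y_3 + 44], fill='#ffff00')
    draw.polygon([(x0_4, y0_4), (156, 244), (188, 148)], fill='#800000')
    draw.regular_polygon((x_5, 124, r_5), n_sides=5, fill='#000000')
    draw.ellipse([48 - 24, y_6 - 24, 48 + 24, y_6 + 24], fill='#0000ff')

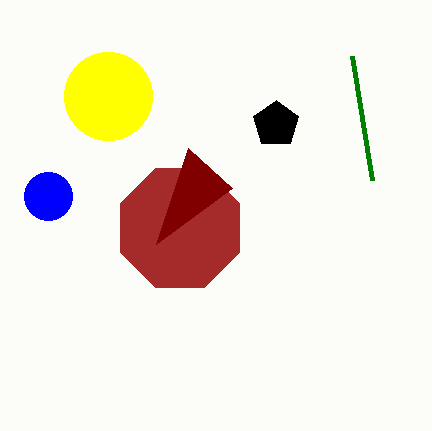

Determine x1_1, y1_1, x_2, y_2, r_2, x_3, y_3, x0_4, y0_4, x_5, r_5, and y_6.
x1_1 = 352
y1_1 = 56
x_2 = 180
y_2 = 228
r_2 = 64
x_3 = 108
y_3 = 96
x0_4 = 232
y0_4 = 188
x_5 = 276
r_5 = 24
y_6 = 196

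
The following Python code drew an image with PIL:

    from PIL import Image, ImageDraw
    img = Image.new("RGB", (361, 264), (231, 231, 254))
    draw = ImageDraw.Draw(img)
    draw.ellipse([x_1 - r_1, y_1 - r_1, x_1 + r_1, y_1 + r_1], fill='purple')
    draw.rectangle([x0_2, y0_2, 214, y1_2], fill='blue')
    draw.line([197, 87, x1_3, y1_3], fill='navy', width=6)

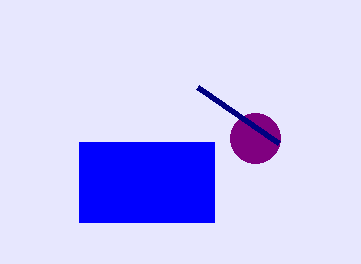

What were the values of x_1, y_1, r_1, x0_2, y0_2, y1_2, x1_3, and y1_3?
x_1 = 255
y_1 = 138
r_1 = 25
x0_2 = 79
y0_2 = 142
y1_2 = 222
x1_3 = 278
y1_3 = 143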